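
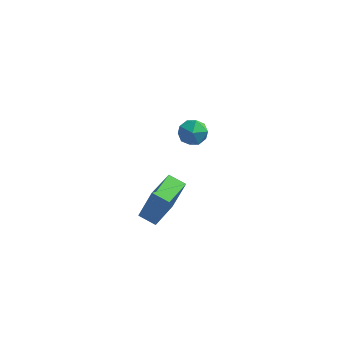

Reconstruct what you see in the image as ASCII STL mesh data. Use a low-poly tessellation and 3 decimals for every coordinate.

solid 
facet normal -0.103 0.993 -0.057
outer loop
vertex 2.591 -0.901 1.767
vertex 2.305 -0.888 2.502
vertex 3.081 -0.815 2.379
endloop
endfacet
facet normal 0.441 0.769 -0.462
outer loop
vertex 2.591 -0.901 1.767
vertex 3.081 -0.815 2.379
vertex 3.278 -1.288 1.779
endloop
endfacet
facet normal 0.186 0.302 -0.935
outer loop
vertex 2.591 -0.901 1.767
vertex 3.278 -1.288 1.779
vertex 2.624 -1.652 1.531
endloop
endfacet
facet normal -0.516 0.236 -0.824
outer loop
vertex 2.591 -0.901 1.767
vertex 2.624 -1.652 1.531
vertex 2.023 -1.406 1.978
endloop
endfacet
facet normal -0.694 0.663 -0.282
outer loop
vertex 2.591 -0.901 1.767
vertex 2.023 -1.406 1.978
vertex 2.305 -0.888 2.502
endloop
endfacet
facet normal 0.904 0.426 -0.039
outer loop
vertex 3.278 -1.288 1.779
vertex 3.081 -0.815 2.379
vertex 3.417 -1.514 2.522
endloop
endfacet
facet normal 0.023 0.788 0.615
outer loop
vertex 3.081 -0.815 2.379
vertex 2.305 -0.888 2.502
vertex 2.816 -1.268 2.969
endloop
endfacet
facet normal -0.934 0.254 0.252
outer loop
vertex 2.305 -0.888 2.502
vertex 2.023 -1.406 1.978
vertex 2.162 -1.632 2.721
endloop
endfacet
facet normal -0.645 -0.438 -0.626
outer loop
vertex 2.023 -1.406 1.978
vertex 2.624 -1.652 1.531
vertex 2.359 -2.105 2.121
endloop
endfacet
facet normal 0.490 -0.332 -0.806
outer loop
vertex 2.624 -1.652 1.531
vertex 3.278 -1.288 1.779
vertex 3.135 -2.032 1.998
endloop
endfacet
facet normal 0.516 -0.236 0.824
outer loop
vertex 2.849 -2.019 2.733
vertex 3.417 -1.514 2.522
vertex 2.816 -1.268 2.969
endloop
endfacet
facet normal -0.186 -0.302 0.935
outer loop
vertex 2.849 -2.019 2.733
vertex 2.816 -1.268 2.969
vertex 2.162 -1.632 2.721
endloop
endfacet
facet normal -0.441 -0.769 0.462
outer loop
vertex 2.849 -2.019 2.733
vertex 2.162 -1.632 2.721
vertex 2.359 -2.105 2.121
endloop
endfacet
facet normal 0.103 -0.993 0.057
outer loop
vertex 2.849 -2.019 2.733
vertex 2.359 -2.105 2.121
vertex 3.135 -2.032 1.998
endloop
endfacet
facet normal 0.694 -0.663 0.282
outer loop
vertex 2.849 -2.019 2.733
vertex 3.135 -2.032 1.998
vertex 3.417 -1.514 2.522
endloop
endfacet
facet normal 0.645 0.438 0.626
outer loop
vertex 2.816 -1.268 2.969
vertex 3.417 -1.514 2.522
vertex 3.081 -0.815 2.379
endloop
endfacet
facet normal -0.490 0.332 0.806
outer loop
vertex 2.162 -1.632 2.721
vertex 2.816 -1.268 2.969
vertex 2.305 -0.888 2.502
endloop
endfacet
facet normal -0.904 -0.426 0.039
outer loop
vertex 2.359 -2.105 2.121
vertex 2.162 -1.632 2.721
vertex 2.023 -1.406 1.978
endloop
endfacet
facet normal -0.023 -0.788 -0.615
outer loop
vertex 3.135 -2.032 1.998
vertex 2.359 -2.105 2.121
vertex 2.624 -1.652 1.531
endloop
endfacet
facet normal 0.934 -0.254 -0.252
outer loop
vertex 3.417 -1.514 2.522
vertex 3.135 -2.032 1.998
vertex 3.278 -1.288 1.779
endloop
endfacet
facet normal -0.928 0.210 0.309
outer loop
vertex 0.91 -1.814 -2.317
vertex 1.235 -0.067 -2.529
vertex 0.293 -1.916 -4.1
endloop
endfacet
facet normal -0.181 -0.976 0.118
outer loop
vertex 1.165 -2.113 -4.391
vertex 0.91 -1.814 -2.317
vertex 0.293 -1.916 -4.1
endloop
endfacet
facet normal -0.928 0.210 0.309
outer loop
vertex 0.293 -1.916 -4.1
vertex 1.235 -0.067 -2.529
vertex 0.618 -0.168 -4.313
endloop
endfacet
facet normal -0.327 -0.054 -0.943
outer loop
vertex 0.618 -0.168 -4.313
vertex 1.165 -2.113 -4.391
vertex 0.293 -1.916 -4.1
endloop
endfacet
facet normal 0.327 0.054 0.944
outer loop
vertex 0.91 -1.814 -2.317
vertex 2.107 -0.264 -2.82
vertex 1.235 -0.067 -2.529
endloop
endfacet
facet normal -0.182 -0.976 0.118
outer loop
vertex 1.782 -2.012 -2.607
vertex 0.91 -1.814 -2.317
vertex 1.165 -2.113 -4.391
endloop
endfacet
facet normal 0.326 0.054 0.944
outer loop
vertex 1.782 -2.012 -2.607
vertex 2.107 -0.264 -2.82
vertex 0.91 -1.814 -2.317
endloop
endfacet
facet normal 0.181 0.976 -0.118
outer loop
vertex 1.235 -0.067 -2.529
vertex 2.107 -0.264 -2.82
vertex 0.618 -0.168 -4.313
endloop
endfacet
facet normal -0.326 -0.054 -0.944
outer loop
vertex 1.49 -0.366 -4.603
vertex 1.165 -2.113 -4.391
vertex 0.618 -0.168 -4.313
endloop
endfacet
facet normal 0.182 0.976 -0.119
outer loop
vertex 0.618 -0.168 -4.313
vertex 2.107 -0.264 -2.82
vertex 1.49 -0.366 -4.603
endloop
endfacet
facet normal 0.928 -0.210 -0.309
outer loop
vertex 1.49 -0.366 -4.603
vertex 1.782 -2.012 -2.607
vertex 1.165 -2.113 -4.391
endloop
endfacet
facet normal 0.928 -0.210 -0.309
outer loop
vertex 2.107 -0.264 -2.82
vertex 1.782 -2.012 -2.607
vertex 1.49 -0.366 -4.603
endloop
endfacet

endsolid


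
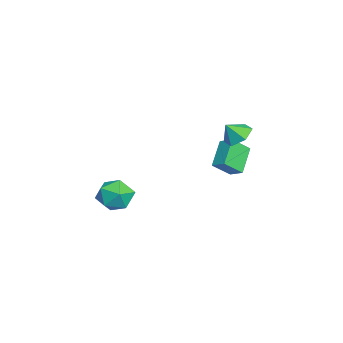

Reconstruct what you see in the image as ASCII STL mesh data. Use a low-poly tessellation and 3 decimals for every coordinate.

solid 
facet normal -0.200 0.601 -0.773
outer loop
vertex -2.26 3.667 -1.408
vertex -3.039 4.048 -0.91
vertex -2.135 4.465 -0.82
endloop
endfacet
facet normal 0.903 -0.337 0.265
outer loop
vertex -2.26 3.667 -1.408
vertex -2.135 4.465 -0.82
vertex -2.801 3.332 0.01
endloop
endfacet
facet normal -0.200 0.601 -0.774
outer loop
vertex -2.135 4.465 -0.82
vertex -3.039 4.048 -0.91
vertex -2.914 4.847 -0.322
endloop
endfacet
facet normal 0.598 0.214 0.772
outer loop
vertex -2.135 4.465 -0.82
vertex -2.914 4.847 -0.322
vertex -2.801 3.332 0.01
endloop
endfacet
facet normal -0.200 0.601 -0.774
outer loop
vertex -2.914 4.847 -0.322
vertex -3.039 4.048 -0.91
vertex -3.818 4.429 -0.413
endloop
endfacet
facet normal -0.188 0.197 0.962
outer loop
vertex -2.914 4.847 -0.322
vertex -3.818 4.429 -0.413
vertex -2.801 3.332 0.01
endloop
endfacet
facet normal -0.200 0.601 -0.774
outer loop
vertex -3.818 4.429 -0.413
vertex -3.039 4.048 -0.91
vertex -3.943 3.63 -1.001
endloop
endfacet
facet normal -0.668 -0.370 0.645
outer loop
vertex -3.818 4.429 -0.413
vertex -3.943 3.63 -1.001
vertex -2.801 3.332 0.01
endloop
endfacet
facet normal -0.200 0.601 -0.773
outer loop
vertex -3.943 3.63 -1.001
vertex -3.039 4.048 -0.91
vertex -3.164 3.249 -1.499
endloop
endfacet
facet normal -0.363 -0.922 0.138
outer loop
vertex -3.943 3.63 -1.001
vertex -3.164 3.249 -1.499
vertex -2.801 3.332 0.01
endloop
endfacet
facet normal -0.200 0.601 -0.773
outer loop
vertex -3.164 3.249 -1.499
vertex -3.039 4.048 -0.91
vertex -2.26 3.667 -1.408
endloop
endfacet
facet normal 0.423 -0.904 -0.052
outer loop
vertex -3.164 3.249 -1.499
vertex -2.26 3.667 -1.408
vertex -2.801 3.332 0.01
endloop
endfacet
facet normal -0.745 0.217 0.630
outer loop
vertex -4.48 3.017 -2.118
vertex -3.907 3.709 -1.679
vertex -4.994 4.057 -3.085
endloop
endfacet
facet normal -0.573 -0.692 -0.439
outer loop
vertex -3.533 3.631 -4.321
vertex -4.48 3.017 -2.118
vertex -4.994 4.057 -3.085
endloop
endfacet
facet normal -0.745 0.217 0.630
outer loop
vertex -4.994 4.057 -3.085
vertex -3.907 3.709 -1.679
vertex -4.421 4.749 -2.646
endloop
endfacet
facet normal -0.341 0.688 -0.640
outer loop
vertex -4.421 4.749 -2.646
vertex -3.533 3.631 -4.321
vertex -4.994 4.057 -3.085
endloop
endfacet
facet normal 0.341 -0.688 0.640
outer loop
vertex -4.48 3.017 -2.118
vertex -2.446 3.283 -2.915
vertex -3.907 3.709 -1.679
endloop
endfacet
facet normal -0.573 -0.692 -0.439
outer loop
vertex -3.019 2.591 -3.354
vertex -4.48 3.017 -2.118
vertex -3.533 3.631 -4.321
endloop
endfacet
facet normal 0.341 -0.688 0.640
outer loop
vertex -3.019 2.591 -3.354
vertex -2.446 3.283 -2.915
vertex -4.48 3.017 -2.118
endloop
endfacet
facet normal 0.573 0.692 0.439
outer loop
vertex -3.907 3.709 -1.679
vertex -2.446 3.283 -2.915
vertex -4.421 4.749 -2.646
endloop
endfacet
facet normal -0.341 0.688 -0.640
outer loop
vertex -2.96 4.323 -3.882
vertex -3.533 3.631 -4.321
vertex -4.421 4.749 -2.646
endloop
endfacet
facet normal 0.573 0.692 0.439
outer loop
vertex -4.421 4.749 -2.646
vertex -2.446 3.283 -2.915
vertex -2.96 4.323 -3.882
endloop
endfacet
facet normal 0.745 -0.217 -0.630
outer loop
vertex -2.96 4.323 -3.882
vertex -3.019 2.591 -3.354
vertex -3.533 3.631 -4.321
endloop
endfacet
facet normal 0.745 -0.217 -0.630
outer loop
vertex -2.446 3.283 -2.915
vertex -3.019 2.591 -3.354
vertex -2.96 4.323 -3.882
endloop
endfacet
facet normal -0.681 0.053 0.730
outer loop
vertex 2.326 -1.952 -2.188
vertex 2.539 -3.075 -1.908
vertex 3.156 -2.213 -1.395
endloop
endfacet
facet normal -0.376 0.688 0.620
outer loop
vertex 2.326 -1.952 -2.188
vertex 3.156 -2.213 -1.395
vertex 3.354 -1.378 -2.201
endloop
endfacet
facet normal -0.487 0.871 -0.060
outer loop
vertex 2.326 -1.952 -2.188
vertex 3.354 -1.378 -2.201
vertex 2.86 -1.724 -3.213
endloop
endfacet
facet normal -0.861 0.348 -0.371
outer loop
vertex 2.326 -1.952 -2.188
vertex 2.86 -1.724 -3.213
vertex 2.357 -2.773 -3.031
endloop
endfacet
facet normal -0.981 -0.157 0.117
outer loop
vertex 2.326 -1.952 -2.188
vertex 2.357 -2.773 -3.031
vertex 2.539 -3.075 -1.908
endloop
endfacet
facet normal 0.327 0.615 0.717
outer loop
vertex 3.354 -1.378 -2.201
vertex 3.156 -2.213 -1.395
vertex 4.203 -2.147 -1.929
endloop
endfacet
facet normal -0.167 -0.413 0.895
outer loop
vertex 3.156 -2.213 -1.395
vertex 2.539 -3.075 -1.908
vertex 3.7 -3.196 -1.747
endloop
endfacet
facet normal -0.651 -0.753 -0.097
outer loop
vertex 2.539 -3.075 -1.908
vertex 2.357 -2.773 -3.031
vertex 3.206 -3.542 -2.759
endloop
endfacet
facet normal -0.457 0.065 -0.887
outer loop
vertex 2.357 -2.773 -3.031
vertex 2.86 -1.724 -3.213
vertex 3.404 -2.707 -3.565
endloop
endfacet
facet normal 0.148 0.911 -0.384
outer loop
vertex 2.86 -1.724 -3.213
vertex 3.354 -1.378 -2.201
vertex 4.021 -1.845 -3.052
endloop
endfacet
facet normal 0.861 -0.348 0.371
outer loop
vertex 4.234 -2.968 -2.772
vertex 4.203 -2.147 -1.929
vertex 3.7 -3.196 -1.747
endloop
endfacet
facet normal 0.487 -0.871 0.060
outer loop
vertex 4.234 -2.968 -2.772
vertex 3.7 -3.196 -1.747
vertex 3.206 -3.542 -2.759
endloop
endfacet
facet normal 0.376 -0.688 -0.620
outer loop
vertex 4.234 -2.968 -2.772
vertex 3.206 -3.542 -2.759
vertex 3.404 -2.707 -3.565
endloop
endfacet
facet normal 0.681 -0.053 -0.730
outer loop
vertex 4.234 -2.968 -2.772
vertex 3.404 -2.707 -3.565
vertex 4.021 -1.845 -3.052
endloop
endfacet
facet normal 0.981 0.157 -0.117
outer loop
vertex 4.234 -2.968 -2.772
vertex 4.021 -1.845 -3.052
vertex 4.203 -2.147 -1.929
endloop
endfacet
facet normal 0.457 -0.065 0.887
outer loop
vertex 3.7 -3.196 -1.747
vertex 4.203 -2.147 -1.929
vertex 3.156 -2.213 -1.395
endloop
endfacet
facet normal -0.148 -0.911 0.384
outer loop
vertex 3.206 -3.542 -2.759
vertex 3.7 -3.196 -1.747
vertex 2.539 -3.075 -1.908
endloop
endfacet
facet normal -0.327 -0.615 -0.717
outer loop
vertex 3.404 -2.707 -3.565
vertex 3.206 -3.542 -2.759
vertex 2.357 -2.773 -3.031
endloop
endfacet
facet normal 0.167 0.413 -0.895
outer loop
vertex 4.021 -1.845 -3.052
vertex 3.404 -2.707 -3.565
vertex 2.86 -1.724 -3.213
endloop
endfacet
facet normal 0.651 0.753 0.097
outer loop
vertex 4.203 -2.147 -1.929
vertex 4.021 -1.845 -3.052
vertex 3.354 -1.378 -2.201
endloop
endfacet

endsolid


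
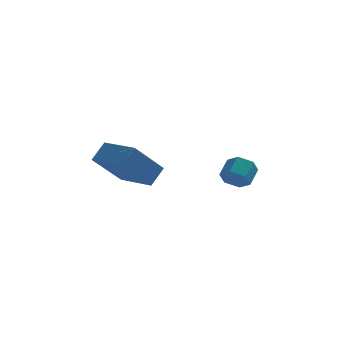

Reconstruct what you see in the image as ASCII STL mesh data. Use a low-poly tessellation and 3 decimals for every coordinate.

solid 
facet normal -0.668 0.734 -0.119
outer loop
vertex -3.964 -1.278 0.154
vertex -3.442 -0.682 0.902
vertex -2.775 -0.438 -1.346
endloop
endfacet
facet normal -0.479 -0.548 -0.686
outer loop
vertex -1.518 -1.818 -1.122
vertex -3.964 -1.278 0.154
vertex -2.775 -0.438 -1.346
endloop
endfacet
facet normal -0.668 0.734 -0.119
outer loop
vertex -2.775 -0.438 -1.346
vertex -3.442 -0.682 0.902
vertex -2.253 0.158 -0.598
endloop
endfacet
facet normal 0.569 0.402 -0.717
outer loop
vertex -2.253 0.158 -0.598
vertex -1.518 -1.818 -1.122
vertex -2.775 -0.438 -1.346
endloop
endfacet
facet normal -0.569 -0.402 0.717
outer loop
vertex -3.964 -1.278 0.154
vertex -2.185 -2.062 1.126
vertex -3.442 -0.682 0.902
endloop
endfacet
facet normal -0.479 -0.548 -0.686
outer loop
vertex -2.707 -2.658 0.378
vertex -3.964 -1.278 0.154
vertex -1.518 -1.818 -1.122
endloop
endfacet
facet normal -0.569 -0.402 0.717
outer loop
vertex -2.707 -2.658 0.378
vertex -2.185 -2.062 1.126
vertex -3.964 -1.278 0.154
endloop
endfacet
facet normal 0.479 0.548 0.686
outer loop
vertex -3.442 -0.682 0.902
vertex -2.185 -2.062 1.126
vertex -2.253 0.158 -0.598
endloop
endfacet
facet normal 0.569 0.402 -0.717
outer loop
vertex -0.996 -1.222 -0.374
vertex -1.518 -1.818 -1.122
vertex -2.253 0.158 -0.598
endloop
endfacet
facet normal 0.479 0.548 0.686
outer loop
vertex -2.253 0.158 -0.598
vertex -2.185 -2.062 1.126
vertex -0.996 -1.222 -0.374
endloop
endfacet
facet normal 0.668 -0.734 0.119
outer loop
vertex -0.996 -1.222 -0.374
vertex -2.707 -2.658 0.378
vertex -1.518 -1.818 -1.122
endloop
endfacet
facet normal 0.668 -0.734 0.119
outer loop
vertex -2.185 -2.062 1.126
vertex -2.707 -2.658 0.378
vertex -0.996 -1.222 -0.374
endloop
endfacet
facet normal -0.363 -0.760 -0.539
outer loop
vertex 2.217 -0.148 -1.962
vertex 1.995 -0.458 -1.375
vertex 1.575 -0.015 -1.717
endloop
endfacet
facet normal -0.164 0.621 -0.766
outer loop
vertex 2.217 -0.148 -1.962
vertex 1.575 -0.015 -1.717
vertex 2.588 0.627 -1.413
endloop
endfacet
facet normal -0.163 0.620 -0.767
outer loop
vertex 2.588 0.627 -1.413
vertex 1.575 -0.015 -1.717
vertex 1.945 0.761 -1.168
endloop
endfacet
facet normal 0.363 0.761 0.538
outer loop
vertex 2.588 0.627 -1.413
vertex 1.945 0.761 -1.168
vertex 2.365 0.318 -0.825
endloop
endfacet
facet normal -0.364 -0.760 -0.538
outer loop
vertex 1.575 -0.015 -1.717
vertex 1.995 -0.458 -1.375
vertex 1.353 -0.324 -1.13
endloop
endfacet
facet normal -0.876 0.475 -0.081
outer loop
vertex 1.575 -0.015 -1.717
vertex 1.353 -0.324 -1.13
vertex 1.945 0.761 -1.168
endloop
endfacet
facet normal -0.876 0.475 -0.080
outer loop
vertex 1.945 0.761 -1.168
vertex 1.353 -0.324 -1.13
vertex 1.723 0.451 -0.581
endloop
endfacet
facet normal 0.362 0.761 0.539
outer loop
vertex 1.945 0.761 -1.168
vertex 1.723 0.451 -0.581
vertex 2.365 0.318 -0.825
endloop
endfacet
facet normal -0.364 -0.761 -0.538
outer loop
vertex 1.353 -0.324 -1.13
vertex 1.995 -0.458 -1.375
vertex 1.772 -0.767 -0.787
endloop
endfacet
facet normal -0.714 -0.145 0.685
outer loop
vertex 1.353 -0.324 -1.13
vertex 1.772 -0.767 -0.787
vertex 1.723 0.451 -0.581
endloop
endfacet
facet normal -0.713 -0.145 0.686
outer loop
vertex 1.723 0.451 -0.581
vertex 1.772 -0.767 -0.787
vertex 2.143 0.008 -0.238
endloop
endfacet
facet normal 0.362 0.761 0.539
outer loop
vertex 1.723 0.451 -0.581
vertex 2.143 0.008 -0.238
vertex 2.365 0.318 -0.825
endloop
endfacet
facet normal -0.363 -0.761 -0.538
outer loop
vertex 1.772 -0.767 -0.787
vertex 1.995 -0.458 -1.375
vertex 2.415 -0.901 -1.032
endloop
endfacet
facet normal 0.163 -0.621 0.767
outer loop
vertex 1.772 -0.767 -0.787
vertex 2.415 -0.901 -1.032
vertex 2.143 0.008 -0.238
endloop
endfacet
facet normal 0.164 -0.621 0.767
outer loop
vertex 2.143 0.008 -0.238
vertex 2.415 -0.901 -1.032
vertex 2.785 -0.125 -0.483
endloop
endfacet
facet normal 0.363 0.760 0.539
outer loop
vertex 2.143 0.008 -0.238
vertex 2.785 -0.125 -0.483
vertex 2.365 0.318 -0.825
endloop
endfacet
facet normal -0.362 -0.761 -0.539
outer loop
vertex 2.415 -0.901 -1.032
vertex 1.995 -0.458 -1.375
vertex 2.637 -0.591 -1.619
endloop
endfacet
facet normal 0.876 -0.475 0.081
outer loop
vertex 2.415 -0.901 -1.032
vertex 2.637 -0.591 -1.619
vertex 2.785 -0.125 -0.483
endloop
endfacet
facet normal 0.876 -0.476 0.081
outer loop
vertex 2.785 -0.125 -0.483
vertex 2.637 -0.591 -1.619
vertex 3.007 0.184 -1.07
endloop
endfacet
facet normal 0.364 0.760 0.538
outer loop
vertex 2.785 -0.125 -0.483
vertex 3.007 0.184 -1.07
vertex 2.365 0.318 -0.825
endloop
endfacet
facet normal -0.362 -0.761 -0.539
outer loop
vertex 2.637 -0.591 -1.619
vertex 1.995 -0.458 -1.375
vertex 2.217 -0.148 -1.962
endloop
endfacet
facet normal 0.713 0.145 -0.686
outer loop
vertex 2.637 -0.591 -1.619
vertex 2.217 -0.148 -1.962
vertex 3.007 0.184 -1.07
endloop
endfacet
facet normal 0.714 0.144 -0.686
outer loop
vertex 3.007 0.184 -1.07
vertex 2.217 -0.148 -1.962
vertex 2.588 0.627 -1.413
endloop
endfacet
facet normal 0.364 0.761 0.538
outer loop
vertex 3.007 0.184 -1.07
vertex 2.588 0.627 -1.413
vertex 2.365 0.318 -0.825
endloop
endfacet

endsolid


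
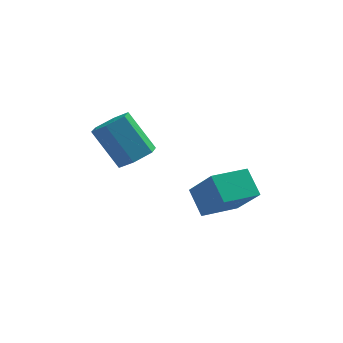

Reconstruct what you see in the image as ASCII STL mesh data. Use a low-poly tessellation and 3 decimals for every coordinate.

solid 
facet normal -0.848 -0.514 0.125
outer loop
vertex 1.91 2.71 -0.758
vertex 1.044 3.754 -2.335
vertex 2.387 1.695 -1.692
endloop
endfacet
facet normal 0.417 -0.502 0.758
outer loop
vertex 3.956 2.646 -1.925
vertex 1.91 2.71 -0.758
vertex 2.387 1.695 -1.692
endloop
endfacet
facet normal -0.848 -0.514 0.126
outer loop
vertex 2.387 1.695 -1.692
vertex 1.044 3.754 -2.335
vertex 1.521 2.738 -3.269
endloop
endfacet
facet normal 0.327 -0.696 -0.640
outer loop
vertex 1.521 2.738 -3.269
vertex 3.956 2.646 -1.925
vertex 2.387 1.695 -1.692
endloop
endfacet
facet normal -0.327 0.696 0.640
outer loop
vertex 1.91 2.71 -0.758
vertex 2.613 4.705 -2.568
vertex 1.044 3.754 -2.335
endloop
endfacet
facet normal 0.417 -0.501 0.758
outer loop
vertex 3.479 3.662 -0.991
vertex 1.91 2.71 -0.758
vertex 3.956 2.646 -1.925
endloop
endfacet
facet normal -0.327 0.696 0.640
outer loop
vertex 3.479 3.662 -0.991
vertex 2.613 4.705 -2.568
vertex 1.91 2.71 -0.758
endloop
endfacet
facet normal -0.417 0.501 -0.758
outer loop
vertex 1.044 3.754 -2.335
vertex 2.613 4.705 -2.568
vertex 1.521 2.738 -3.269
endloop
endfacet
facet normal 0.327 -0.695 -0.640
outer loop
vertex 3.09 3.69 -3.502
vertex 3.956 2.646 -1.925
vertex 1.521 2.738 -3.269
endloop
endfacet
facet normal -0.417 0.502 -0.758
outer loop
vertex 1.521 2.738 -3.269
vertex 2.613 4.705 -2.568
vertex 3.09 3.69 -3.502
endloop
endfacet
facet normal 0.849 0.514 -0.126
outer loop
vertex 3.09 3.69 -3.502
vertex 3.479 3.662 -0.991
vertex 3.956 2.646 -1.925
endloop
endfacet
facet normal 0.848 0.514 -0.126
outer loop
vertex 2.613 4.705 -2.568
vertex 3.479 3.662 -0.991
vertex 3.09 3.69 -3.502
endloop
endfacet
facet normal 0.511 -0.371 -0.775
outer loop
vertex -0.356 3.548 0.47
vertex -1.123 3.086 0.185
vertex -0.958 3.959 -0.124
endloop
endfacet
facet normal 0.573 0.819 -0.014
outer loop
vertex -0.356 3.548 0.47
vertex -0.958 3.959 -0.124
vertex -1.47 4.356 2.16
endloop
endfacet
facet normal 0.572 0.820 -0.014
outer loop
vertex -1.47 4.356 2.16
vertex -0.958 3.959 -0.124
vertex -2.072 4.766 1.567
endloop
endfacet
facet normal -0.511 0.371 0.775
outer loop
vertex -1.47 4.356 2.16
vertex -2.072 4.766 1.567
vertex -2.237 3.894 1.875
endloop
endfacet
facet normal 0.511 -0.371 -0.775
outer loop
vertex -0.958 3.959 -0.124
vertex -1.123 3.086 0.185
vertex -1.726 3.497 -0.409
endloop
endfacet
facet normal -0.269 0.788 -0.553
outer loop
vertex -0.958 3.959 -0.124
vertex -1.726 3.497 -0.409
vertex -2.072 4.766 1.567
endloop
endfacet
facet normal -0.269 0.788 -0.553
outer loop
vertex -2.072 4.766 1.567
vertex -1.726 3.497 -0.409
vertex -2.84 4.304 1.282
endloop
endfacet
facet normal -0.511 0.371 0.776
outer loop
vertex -2.072 4.766 1.567
vertex -2.84 4.304 1.282
vertex -2.237 3.894 1.875
endloop
endfacet
facet normal 0.511 -0.371 -0.775
outer loop
vertex -1.726 3.497 -0.409
vertex -1.123 3.086 0.185
vertex -1.89 2.624 -0.1
endloop
endfacet
facet normal -0.842 -0.033 -0.539
outer loop
vertex -1.726 3.497 -0.409
vertex -1.89 2.624 -0.1
vertex -2.84 4.304 1.282
endloop
endfacet
facet normal -0.842 -0.032 -0.539
outer loop
vertex -2.84 4.304 1.282
vertex -1.89 2.624 -0.1
vertex -3.004 3.432 1.59
endloop
endfacet
facet normal -0.511 0.370 0.776
outer loop
vertex -2.84 4.304 1.282
vertex -3.004 3.432 1.59
vertex -2.237 3.894 1.875
endloop
endfacet
facet normal 0.511 -0.371 -0.775
outer loop
vertex -1.89 2.624 -0.1
vertex -1.123 3.086 0.185
vertex -1.288 2.214 0.493
endloop
endfacet
facet normal -0.573 -0.820 0.014
outer loop
vertex -1.89 2.624 -0.1
vertex -1.288 2.214 0.493
vertex -3.004 3.432 1.59
endloop
endfacet
facet normal -0.573 -0.819 0.014
outer loop
vertex -3.004 3.432 1.59
vertex -1.288 2.214 0.493
vertex -2.402 3.021 2.184
endloop
endfacet
facet normal -0.511 0.371 0.775
outer loop
vertex -3.004 3.432 1.59
vertex -2.402 3.021 2.184
vertex -2.237 3.894 1.875
endloop
endfacet
facet normal 0.511 -0.371 -0.776
outer loop
vertex -1.288 2.214 0.493
vertex -1.123 3.086 0.185
vertex -0.52 2.676 0.778
endloop
endfacet
facet normal 0.269 -0.788 0.553
outer loop
vertex -1.288 2.214 0.493
vertex -0.52 2.676 0.778
vertex -2.402 3.021 2.184
endloop
endfacet
facet normal 0.269 -0.788 0.553
outer loop
vertex -2.402 3.021 2.184
vertex -0.52 2.676 0.778
vertex -1.634 3.483 2.469
endloop
endfacet
facet normal -0.511 0.371 0.775
outer loop
vertex -2.402 3.021 2.184
vertex -1.634 3.483 2.469
vertex -2.237 3.894 1.875
endloop
endfacet
facet normal 0.511 -0.370 -0.776
outer loop
vertex -0.52 2.676 0.778
vertex -1.123 3.086 0.185
vertex -0.356 3.548 0.47
endloop
endfacet
facet normal 0.842 0.032 0.539
outer loop
vertex -0.52 2.676 0.778
vertex -0.356 3.548 0.47
vertex -1.634 3.483 2.469
endloop
endfacet
facet normal 0.842 0.033 0.539
outer loop
vertex -1.634 3.483 2.469
vertex -0.356 3.548 0.47
vertex -1.47 4.356 2.16
endloop
endfacet
facet normal -0.511 0.371 0.775
outer loop
vertex -1.634 3.483 2.469
vertex -1.47 4.356 2.16
vertex -2.237 3.894 1.875
endloop
endfacet

endsolid


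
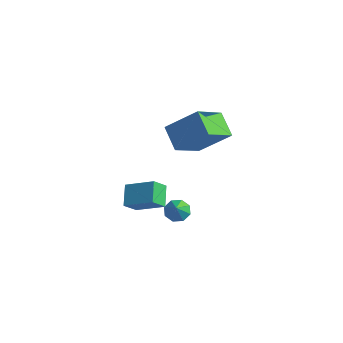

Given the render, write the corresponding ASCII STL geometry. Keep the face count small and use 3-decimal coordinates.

solid 
facet normal -0.511 0.629 0.586
outer loop
vertex 0.228 -3.038 -1.661
vertex 1.635 -2.565 -0.942
vertex 0.336 -2.301 -2.358
endloop
endfacet
facet normal -0.853 -0.287 -0.436
outer loop
vertex 0.965 -3.075 -3.078
vertex 0.228 -3.038 -1.661
vertex 0.336 -2.301 -2.358
endloop
endfacet
facet normal -0.511 0.629 0.586
outer loop
vertex 0.336 -2.301 -2.358
vertex 1.635 -2.565 -0.942
vertex 1.744 -1.828 -1.638
endloop
endfacet
facet normal 0.107 0.722 -0.683
outer loop
vertex 1.744 -1.828 -1.638
vertex 0.965 -3.075 -3.078
vertex 0.336 -2.301 -2.358
endloop
endfacet
facet normal -0.106 -0.722 0.683
outer loop
vertex 0.228 -3.038 -1.661
vertex 2.264 -3.339 -1.662
vertex 1.635 -2.565 -0.942
endloop
endfacet
facet normal -0.853 -0.286 -0.436
outer loop
vertex 0.856 -3.812 -2.382
vertex 0.228 -3.038 -1.661
vertex 0.965 -3.075 -3.078
endloop
endfacet
facet normal -0.106 -0.723 0.683
outer loop
vertex 0.856 -3.812 -2.382
vertex 2.264 -3.339 -1.662
vertex 0.228 -3.038 -1.661
endloop
endfacet
facet normal 0.853 0.286 0.437
outer loop
vertex 1.635 -2.565 -0.942
vertex 2.264 -3.339 -1.662
vertex 1.744 -1.828 -1.638
endloop
endfacet
facet normal 0.106 0.723 -0.683
outer loop
vertex 2.372 -2.602 -2.359
vertex 0.965 -3.075 -3.078
vertex 1.744 -1.828 -1.638
endloop
endfacet
facet normal 0.853 0.287 0.435
outer loop
vertex 1.744 -1.828 -1.638
vertex 2.264 -3.339 -1.662
vertex 2.372 -2.602 -2.359
endloop
endfacet
facet normal 0.511 -0.629 -0.586
outer loop
vertex 2.372 -2.602 -2.359
vertex 0.856 -3.812 -2.382
vertex 0.965 -3.075 -3.078
endloop
endfacet
facet normal 0.511 -0.629 -0.586
outer loop
vertex 2.264 -3.339 -1.662
vertex 0.856 -3.812 -2.382
vertex 2.372 -2.602 -2.359
endloop
endfacet
facet normal -0.411 0.529 -0.742
outer loop
vertex 2.358 -1.308 -4.194
vertex 1.84 -1.17 -3.809
vertex 2.423 -0.883 -3.927
endloop
endfacet
facet normal 0.986 -0.167 0.026
outer loop
vertex 2.358 -1.308 -4.194
vertex 2.423 -0.883 -3.927
vertex 2.26 -1.71 -3.051
endloop
endfacet
facet normal -0.411 0.530 -0.742
outer loop
vertex 2.423 -0.883 -3.927
vertex 1.84 -1.17 -3.809
vertex 2.146 -0.627 -3.591
endloop
endfacet
facet normal 0.836 0.313 0.451
outer loop
vertex 2.423 -0.883 -3.927
vertex 2.146 -0.627 -3.591
vertex 2.26 -1.71 -3.051
endloop
endfacet
facet normal -0.412 0.530 -0.741
outer loop
vertex 2.146 -0.627 -3.591
vertex 1.84 -1.17 -3.809
vertex 1.69 -0.689 -3.382
endloop
endfacet
facet normal 0.321 0.449 0.834
outer loop
vertex 2.146 -0.627 -3.591
vertex 1.69 -0.689 -3.382
vertex 2.26 -1.71 -3.051
endloop
endfacet
facet normal -0.412 0.530 -0.741
outer loop
vertex 1.69 -0.689 -3.382
vertex 1.84 -1.17 -3.809
vertex 1.322 -1.033 -3.423
endloop
endfacet
facet normal -0.259 0.164 0.952
outer loop
vertex 1.69 -0.689 -3.382
vertex 1.322 -1.033 -3.423
vertex 2.26 -1.71 -3.051
endloop
endfacet
facet normal -0.413 0.529 -0.741
outer loop
vertex 1.322 -1.033 -3.423
vertex 1.84 -1.17 -3.809
vertex 1.258 -1.457 -3.69
endloop
endfacet
facet normal -0.564 -0.377 0.735
outer loop
vertex 1.322 -1.033 -3.423
vertex 1.258 -1.457 -3.69
vertex 2.26 -1.71 -3.051
endloop
endfacet
facet normal -0.412 0.528 -0.742
outer loop
vertex 1.258 -1.457 -3.69
vertex 1.84 -1.17 -3.809
vertex 1.535 -1.713 -4.026
endloop
endfacet
facet normal -0.414 -0.856 0.311
outer loop
vertex 1.258 -1.457 -3.69
vertex 1.535 -1.713 -4.026
vertex 2.26 -1.71 -3.051
endloop
endfacet
facet normal -0.413 0.528 -0.742
outer loop
vertex 1.535 -1.713 -4.026
vertex 1.84 -1.17 -3.809
vertex 1.99 -1.651 -4.235
endloop
endfacet
facet normal 0.102 -0.992 -0.073
outer loop
vertex 1.535 -1.713 -4.026
vertex 1.99 -1.651 -4.235
vertex 2.26 -1.71 -3.051
endloop
endfacet
facet normal -0.411 0.529 -0.742
outer loop
vertex 1.99 -1.651 -4.235
vertex 1.84 -1.17 -3.809
vertex 2.358 -1.308 -4.194
endloop
endfacet
facet normal 0.681 -0.707 -0.190
outer loop
vertex 1.99 -1.651 -4.235
vertex 2.358 -1.308 -4.194
vertex 2.26 -1.71 -3.051
endloop
endfacet
facet normal -0.754 0.334 0.565
outer loop
vertex 2.779 -0.818 3.59
vertex 2.781 0.854 2.606
vertex 1.44 -1.597 2.263
endloop
endfacet
facet normal -0.001 -0.862 0.507
outer loop
vertex 2.519 -2.074 1.454
vertex 2.779 -0.818 3.59
vertex 1.44 -1.597 2.263
endloop
endfacet
facet normal -0.754 0.334 0.565
outer loop
vertex 1.44 -1.597 2.263
vertex 2.781 0.854 2.606
vertex 1.442 0.075 1.279
endloop
endfacet
facet normal -0.657 -0.382 -0.650
outer loop
vertex 1.442 0.075 1.279
vertex 2.519 -2.074 1.454
vertex 1.44 -1.597 2.263
endloop
endfacet
facet normal 0.657 0.382 0.650
outer loop
vertex 2.779 -0.818 3.59
vertex 3.86 0.377 1.797
vertex 2.781 0.854 2.606
endloop
endfacet
facet normal -0.001 -0.862 0.507
outer loop
vertex 3.858 -1.295 2.781
vertex 2.779 -0.818 3.59
vertex 2.519 -2.074 1.454
endloop
endfacet
facet normal 0.657 0.382 0.650
outer loop
vertex 3.858 -1.295 2.781
vertex 3.86 0.377 1.797
vertex 2.779 -0.818 3.59
endloop
endfacet
facet normal 0.001 0.862 -0.507
outer loop
vertex 2.781 0.854 2.606
vertex 3.86 0.377 1.797
vertex 1.442 0.075 1.279
endloop
endfacet
facet normal -0.657 -0.382 -0.650
outer loop
vertex 2.521 -0.402 0.47
vertex 2.519 -2.074 1.454
vertex 1.442 0.075 1.279
endloop
endfacet
facet normal 0.001 0.862 -0.507
outer loop
vertex 1.442 0.075 1.279
vertex 3.86 0.377 1.797
vertex 2.521 -0.402 0.47
endloop
endfacet
facet normal 0.754 -0.334 -0.565
outer loop
vertex 2.521 -0.402 0.47
vertex 3.858 -1.295 2.781
vertex 2.519 -2.074 1.454
endloop
endfacet
facet normal 0.754 -0.334 -0.565
outer loop
vertex 3.86 0.377 1.797
vertex 3.858 -1.295 2.781
vertex 2.521 -0.402 0.47
endloop
endfacet

endsolid


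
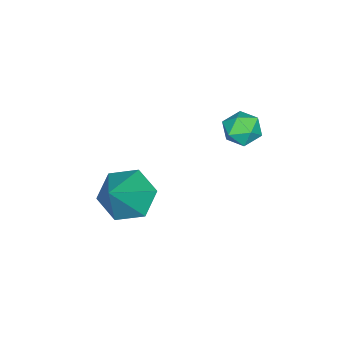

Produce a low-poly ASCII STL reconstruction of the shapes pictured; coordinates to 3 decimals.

solid 
facet normal -0.887 0.156 0.434
outer loop
vertex -4.384 1.443 -1.154
vertex -4.199 0.948 -0.598
vertex -4.03 1.693 -0.521
endloop
endfacet
facet normal -0.669 0.739 0.082
outer loop
vertex -4.384 1.443 -1.154
vertex -4.03 1.693 -0.521
vertex -3.82 1.96 -1.209
endloop
endfacet
facet normal -0.572 0.560 -0.600
outer loop
vertex -4.384 1.443 -1.154
vertex -3.82 1.96 -1.209
vertex -3.86 1.381 -1.711
endloop
endfacet
facet normal -0.729 -0.133 -0.671
outer loop
vertex -4.384 1.443 -1.154
vertex -3.86 1.381 -1.711
vertex -4.094 0.755 -1.333
endloop
endfacet
facet normal -0.924 -0.381 -0.032
outer loop
vertex -4.384 1.443 -1.154
vertex -4.094 0.755 -1.333
vertex -4.199 0.948 -0.598
endloop
endfacet
facet normal -0.037 0.935 0.352
outer loop
vertex -3.82 1.96 -1.209
vertex -4.03 1.693 -0.521
vertex -3.286 1.785 -0.687
endloop
endfacet
facet normal -0.390 -0.007 0.921
outer loop
vertex -4.03 1.693 -0.521
vertex -4.199 0.948 -0.598
vertex -3.52 1.159 -0.309
endloop
endfacet
facet normal -0.450 -0.877 0.166
outer loop
vertex -4.199 0.948 -0.598
vertex -4.094 0.755 -1.333
vertex -3.56 0.58 -0.811
endloop
endfacet
facet normal -0.135 -0.475 -0.870
outer loop
vertex -4.094 0.755 -1.333
vertex -3.86 1.381 -1.711
vertex -3.35 0.847 -1.499
endloop
endfacet
facet normal 0.120 0.646 -0.754
outer loop
vertex -3.86 1.381 -1.711
vertex -3.82 1.96 -1.209
vertex -3.181 1.592 -1.422
endloop
endfacet
facet normal 0.729 0.133 0.671
outer loop
vertex -2.996 1.097 -0.866
vertex -3.286 1.785 -0.687
vertex -3.52 1.159 -0.309
endloop
endfacet
facet normal 0.572 -0.560 0.600
outer loop
vertex -2.996 1.097 -0.866
vertex -3.52 1.159 -0.309
vertex -3.56 0.58 -0.811
endloop
endfacet
facet normal 0.669 -0.739 -0.082
outer loop
vertex -2.996 1.097 -0.866
vertex -3.56 0.58 -0.811
vertex -3.35 0.847 -1.499
endloop
endfacet
facet normal 0.887 -0.156 -0.434
outer loop
vertex -2.996 1.097 -0.866
vertex -3.35 0.847 -1.499
vertex -3.181 1.592 -1.422
endloop
endfacet
facet normal 0.924 0.381 0.032
outer loop
vertex -2.996 1.097 -0.866
vertex -3.181 1.592 -1.422
vertex -3.286 1.785 -0.687
endloop
endfacet
facet normal 0.135 0.475 0.870
outer loop
vertex -3.52 1.159 -0.309
vertex -3.286 1.785 -0.687
vertex -4.03 1.693 -0.521
endloop
endfacet
facet normal -0.120 -0.646 0.754
outer loop
vertex -3.56 0.58 -0.811
vertex -3.52 1.159 -0.309
vertex -4.199 0.948 -0.598
endloop
endfacet
facet normal 0.037 -0.935 -0.352
outer loop
vertex -3.35 0.847 -1.499
vertex -3.56 0.58 -0.811
vertex -4.094 0.755 -1.333
endloop
endfacet
facet normal 0.390 0.007 -0.921
outer loop
vertex -3.181 1.592 -1.422
vertex -3.35 0.847 -1.499
vertex -3.86 1.381 -1.711
endloop
endfacet
facet normal 0.450 0.877 -0.166
outer loop
vertex -3.286 1.785 -0.687
vertex -3.181 1.592 -1.422
vertex -3.82 1.96 -1.209
endloop
endfacet
facet normal -0.704 -0.066 -0.707
outer loop
vertex 0.544 -1.387 -3.59
vertex -0.216 -1.329 -2.839
vertex 0.157 -0.435 -3.294
endloop
endfacet
facet normal 0.844 0.439 -0.308
outer loop
vertex 0.544 -1.387 -3.59
vertex 0.157 -0.435 -3.294
vertex 1.256 -1.191 -1.361
endloop
endfacet
facet normal -0.704 -0.066 -0.707
outer loop
vertex 0.157 -0.435 -3.294
vertex -0.216 -1.329 -2.839
vertex -0.603 -0.377 -2.543
endloop
endfacet
facet normal 0.278 0.938 0.209
outer loop
vertex 0.157 -0.435 -3.294
vertex -0.603 -0.377 -2.543
vertex 1.256 -1.191 -1.361
endloop
endfacet
facet normal -0.704 -0.066 -0.707
outer loop
vertex -0.603 -0.377 -2.543
vertex -0.216 -1.329 -2.839
vertex -0.976 -1.272 -2.088
endloop
endfacet
facet normal -0.281 0.525 0.803
outer loop
vertex -0.603 -0.377 -2.543
vertex -0.976 -1.272 -2.088
vertex 1.256 -1.191 -1.361
endloop
endfacet
facet normal -0.704 -0.066 -0.707
outer loop
vertex -0.976 -1.272 -2.088
vertex -0.216 -1.329 -2.839
vertex -0.588 -2.224 -2.385
endloop
endfacet
facet normal -0.273 -0.386 0.881
outer loop
vertex -0.976 -1.272 -2.088
vertex -0.588 -2.224 -2.385
vertex 1.256 -1.191 -1.361
endloop
endfacet
facet normal -0.703 -0.067 -0.708
outer loop
vertex -0.588 -2.224 -2.385
vertex -0.216 -1.329 -2.839
vertex 0.172 -2.282 -3.135
endloop
endfacet
facet normal 0.293 -0.884 0.365
outer loop
vertex -0.588 -2.224 -2.385
vertex 0.172 -2.282 -3.135
vertex 1.256 -1.191 -1.361
endloop
endfacet
facet normal -0.704 -0.067 -0.707
outer loop
vertex 0.172 -2.282 -3.135
vertex -0.216 -1.329 -2.839
vertex 0.544 -1.387 -3.59
endloop
endfacet
facet normal 0.851 -0.471 -0.231
outer loop
vertex 0.172 -2.282 -3.135
vertex 0.544 -1.387 -3.59
vertex 1.256 -1.191 -1.361
endloop
endfacet

endsolid


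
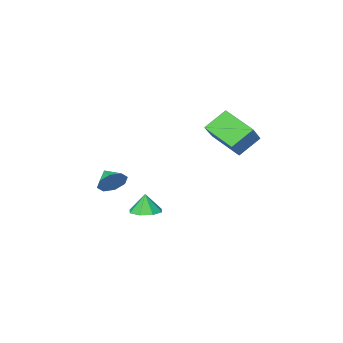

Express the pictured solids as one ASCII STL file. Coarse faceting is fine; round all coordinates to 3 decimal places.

solid 
facet normal -0.748 0.134 0.650
outer loop
vertex -2.2 1.492 4.023
vertex -0.91 2.587 5.284
vertex -2.73 3.231 3.055
endloop
endfacet
facet normal -0.611 -0.519 -0.597
outer loop
vertex -1.51 3.013 1.996
vertex -2.2 1.492 4.023
vertex -2.73 3.231 3.055
endloop
endfacet
facet normal -0.748 0.134 0.650
outer loop
vertex -2.73 3.231 3.055
vertex -0.91 2.587 5.284
vertex -1.44 4.326 4.315
endloop
endfacet
facet normal -0.257 0.844 -0.470
outer loop
vertex -1.44 4.326 4.315
vertex -1.51 3.013 1.996
vertex -2.73 3.231 3.055
endloop
endfacet
facet normal 0.257 -0.844 0.470
outer loop
vertex -2.2 1.492 4.023
vertex 0.31 2.369 4.225
vertex -0.91 2.587 5.284
endloop
endfacet
facet normal -0.611 -0.519 -0.598
outer loop
vertex -0.98 1.274 2.965
vertex -2.2 1.492 4.023
vertex -1.51 3.013 1.996
endloop
endfacet
facet normal 0.257 -0.844 0.470
outer loop
vertex -0.98 1.274 2.965
vertex 0.31 2.369 4.225
vertex -2.2 1.492 4.023
endloop
endfacet
facet normal 0.611 0.519 0.597
outer loop
vertex -0.91 2.587 5.284
vertex 0.31 2.369 4.225
vertex -1.44 4.326 4.315
endloop
endfacet
facet normal -0.257 0.844 -0.470
outer loop
vertex -0.22 4.108 3.257
vertex -1.51 3.013 1.996
vertex -1.44 4.326 4.315
endloop
endfacet
facet normal 0.611 0.519 0.598
outer loop
vertex -1.44 4.326 4.315
vertex 0.31 2.369 4.225
vertex -0.22 4.108 3.257
endloop
endfacet
facet normal 0.748 -0.134 -0.650
outer loop
vertex -0.22 4.108 3.257
vertex -0.98 1.274 2.965
vertex -1.51 3.013 1.996
endloop
endfacet
facet normal 0.748 -0.134 -0.650
outer loop
vertex 0.31 2.369 4.225
vertex -0.98 1.274 2.965
vertex -0.22 4.108 3.257
endloop
endfacet
facet normal 0.031 0.087 -0.996
outer loop
vertex 1.354 -3.36 -3.692
vertex 0.79 -2.585 -3.642
vertex 1.737 -2.737 -3.626
endloop
endfacet
facet normal 0.681 -0.478 0.555
outer loop
vertex 1.354 -3.36 -3.692
vertex 1.737 -2.737 -3.626
vertex 0.75 -2.695 -2.378
endloop
endfacet
facet normal 0.031 0.086 -0.996
outer loop
vertex 1.737 -2.737 -3.626
vertex 0.79 -2.585 -3.642
vertex 1.566 -2.025 -3.57
endloop
endfacet
facet normal 0.779 0.139 0.611
outer loop
vertex 1.737 -2.737 -3.626
vertex 1.566 -2.025 -3.57
vertex 0.75 -2.695 -2.378
endloop
endfacet
facet normal 0.030 0.086 -0.996
outer loop
vertex 1.566 -2.025 -3.57
vertex 0.79 -2.585 -3.642
vertex 0.94 -1.641 -3.556
endloop
endfacet
facet normal 0.410 0.646 0.644
outer loop
vertex 1.566 -2.025 -3.57
vertex 0.94 -1.641 -3.556
vertex 0.75 -2.695 -2.378
endloop
endfacet
facet normal 0.030 0.086 -0.996
outer loop
vertex 0.94 -1.641 -3.556
vertex 0.79 -2.585 -3.642
vertex 0.226 -1.81 -3.592
endloop
endfacet
facet normal -0.208 0.745 0.633
outer loop
vertex 0.94 -1.641 -3.556
vertex 0.226 -1.81 -3.592
vertex 0.75 -2.695 -2.378
endloop
endfacet
facet normal 0.031 0.087 -0.996
outer loop
vertex 0.226 -1.81 -3.592
vertex 0.79 -2.585 -3.642
vertex -0.158 -2.433 -3.658
endloop
endfacet
facet normal -0.716 0.379 0.586
outer loop
vertex 0.226 -1.81 -3.592
vertex -0.158 -2.433 -3.658
vertex 0.75 -2.695 -2.378
endloop
endfacet
facet normal 0.031 0.087 -0.996
outer loop
vertex -0.158 -2.433 -3.658
vertex 0.79 -2.585 -3.642
vertex 0.013 -3.145 -3.715
endloop
endfacet
facet normal -0.815 -0.238 0.529
outer loop
vertex -0.158 -2.433 -3.658
vertex 0.013 -3.145 -3.715
vertex 0.75 -2.695 -2.378
endloop
endfacet
facet normal 0.031 0.087 -0.996
outer loop
vertex 0.013 -3.145 -3.715
vertex 0.79 -2.585 -3.642
vertex 0.639 -3.529 -3.729
endloop
endfacet
facet normal -0.446 -0.745 0.496
outer loop
vertex 0.013 -3.145 -3.715
vertex 0.639 -3.529 -3.729
vertex 0.75 -2.695 -2.378
endloop
endfacet
facet normal 0.031 0.087 -0.996
outer loop
vertex 0.639 -3.529 -3.729
vertex 0.79 -2.585 -3.642
vertex 1.354 -3.36 -3.692
endloop
endfacet
facet normal 0.173 -0.844 0.507
outer loop
vertex 0.639 -3.529 -3.729
vertex 1.354 -3.36 -3.692
vertex 0.75 -2.695 -2.378
endloop
endfacet
facet normal 0.103 0.887 -0.449
outer loop
vertex 3.741 -2.244 -1.282
vertex 3.42 -1.83 -0.538
vertex 4.245 -2.075 -0.832
endloop
endfacet
facet normal 0.490 -0.840 -0.233
outer loop
vertex 3.741 -2.244 -1.282
vertex 4.245 -2.075 -0.832
vertex 3.3 -2.85 -0.022
endloop
endfacet
facet normal 0.103 0.887 -0.450
outer loop
vertex 4.245 -2.075 -0.832
vertex 3.42 -1.83 -0.538
vertex 4.266 -1.762 -0.21
endloop
endfacet
facet normal 0.741 -0.609 0.282
outer loop
vertex 4.245 -2.075 -0.832
vertex 4.266 -1.762 -0.21
vertex 3.3 -2.85 -0.022
endloop
endfacet
facet normal 0.103 0.887 -0.450
outer loop
vertex 4.266 -1.762 -0.21
vertex 3.42 -1.83 -0.538
vertex 3.791 -1.489 0.22
endloop
endfacet
facet normal 0.523 -0.329 0.786
outer loop
vertex 4.266 -1.762 -0.21
vertex 3.791 -1.489 0.22
vertex 3.3 -2.85 -0.022
endloop
endfacet
facet normal 0.103 0.887 -0.449
outer loop
vertex 3.791 -1.489 0.22
vertex 3.42 -1.83 -0.538
vertex 3.098 -1.416 0.206
endloop
endfacet
facet normal -0.037 -0.162 0.986
outer loop
vertex 3.791 -1.489 0.22
vertex 3.098 -1.416 0.206
vertex 3.3 -2.85 -0.022
endloop
endfacet
facet normal 0.103 0.887 -0.449
outer loop
vertex 3.098 -1.416 0.206
vertex 3.42 -1.83 -0.538
vertex 2.594 -1.585 -0.244
endloop
endfacet
facet normal -0.612 -0.208 0.763
outer loop
vertex 3.098 -1.416 0.206
vertex 2.594 -1.585 -0.244
vertex 3.3 -2.85 -0.022
endloop
endfacet
facet normal 0.104 0.888 -0.449
outer loop
vertex 2.594 -1.585 -0.244
vertex 3.42 -1.83 -0.538
vertex 2.573 -1.897 -0.866
endloop
endfacet
facet normal -0.864 -0.438 0.249
outer loop
vertex 2.594 -1.585 -0.244
vertex 2.573 -1.897 -0.866
vertex 3.3 -2.85 -0.022
endloop
endfacet
facet normal 0.104 0.888 -0.449
outer loop
vertex 2.573 -1.897 -0.866
vertex 3.42 -1.83 -0.538
vertex 3.048 -2.17 -1.296
endloop
endfacet
facet normal -0.646 -0.719 -0.256
outer loop
vertex 2.573 -1.897 -0.866
vertex 3.048 -2.17 -1.296
vertex 3.3 -2.85 -0.022
endloop
endfacet
facet normal 0.104 0.887 -0.449
outer loop
vertex 3.048 -2.17 -1.296
vertex 3.42 -1.83 -0.538
vertex 3.741 -2.244 -1.282
endloop
endfacet
facet normal -0.085 -0.886 -0.456
outer loop
vertex 3.048 -2.17 -1.296
vertex 3.741 -2.244 -1.282
vertex 3.3 -2.85 -0.022
endloop
endfacet

endsolid


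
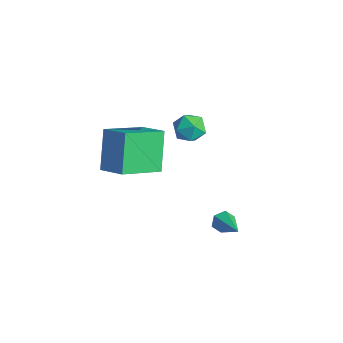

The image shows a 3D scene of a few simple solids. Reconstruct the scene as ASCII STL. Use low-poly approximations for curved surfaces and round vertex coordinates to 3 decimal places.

solid 
facet normal -0.888 0.112 -0.446
outer loop
vertex 1.28 -0.241 -2.145
vertex 1.078 -0.001 -1.682
vertex 1.317 0.314 -2.079
endloop
endfacet
facet normal 0.695 0.039 -0.718
outer loop
vertex 1.28 -0.241 -2.145
vertex 1.317 0.314 -2.079
vertex 2.482 -0.179 -0.978
endloop
endfacet
facet normal -0.888 0.113 -0.445
outer loop
vertex 1.317 0.314 -2.079
vertex 1.078 -0.001 -1.682
vertex 1.115 0.554 -1.615
endloop
endfacet
facet normal 0.532 0.824 -0.194
outer loop
vertex 1.317 0.314 -2.079
vertex 1.115 0.554 -1.615
vertex 2.482 -0.179 -0.978
endloop
endfacet
facet normal -0.888 0.113 -0.445
outer loop
vertex 1.115 0.554 -1.615
vertex 1.078 -0.001 -1.682
vertex 0.876 0.239 -1.218
endloop
endfacet
facet normal 0.098 0.750 0.654
outer loop
vertex 1.115 0.554 -1.615
vertex 0.876 0.239 -1.218
vertex 2.482 -0.179 -0.978
endloop
endfacet
facet normal -0.888 0.113 -0.445
outer loop
vertex 0.876 0.239 -1.218
vertex 1.078 -0.001 -1.682
vertex 0.839 -0.315 -1.285
endloop
endfacet
facet normal -0.174 -0.107 0.979
outer loop
vertex 0.876 0.239 -1.218
vertex 0.839 -0.315 -1.285
vertex 2.482 -0.179 -0.978
endloop
endfacet
facet normal -0.888 0.112 -0.446
outer loop
vertex 0.839 -0.315 -1.285
vertex 1.078 -0.001 -1.682
vertex 1.041 -0.556 -1.748
endloop
endfacet
facet normal -0.012 -0.889 0.458
outer loop
vertex 0.839 -0.315 -1.285
vertex 1.041 -0.556 -1.748
vertex 2.482 -0.179 -0.978
endloop
endfacet
facet normal -0.888 0.112 -0.446
outer loop
vertex 1.041 -0.556 -1.748
vertex 1.078 -0.001 -1.682
vertex 1.28 -0.241 -2.145
endloop
endfacet
facet normal 0.423 -0.816 -0.393
outer loop
vertex 1.041 -0.556 -1.748
vertex 1.28 -0.241 -2.145
vertex 2.482 -0.179 -0.978
endloop
endfacet
facet normal -0.878 -0.249 -0.409
outer loop
vertex -2.827 -3.496 3.399
vertex -2.928 -1.537 2.425
vertex -1.864 -4.246 1.79
endloop
endfacet
facet normal 0.046 -0.895 0.445
outer loop
vertex -0.652 -3.903 2.355
vertex -2.827 -3.496 3.399
vertex -1.864 -4.246 1.79
endloop
endfacet
facet normal -0.878 -0.249 -0.410
outer loop
vertex -1.864 -4.246 1.79
vertex -2.928 -1.537 2.425
vertex -1.964 -2.287 0.816
endloop
endfacet
facet normal 0.477 -0.372 -0.797
outer loop
vertex -1.964 -2.287 0.816
vertex -0.652 -3.903 2.355
vertex -1.864 -4.246 1.79
endloop
endfacet
facet normal -0.477 0.372 0.797
outer loop
vertex -2.827 -3.496 3.399
vertex -1.716 -1.194 2.99
vertex -2.928 -1.537 2.425
endloop
endfacet
facet normal 0.046 -0.895 0.445
outer loop
vertex -1.616 -3.153 3.964
vertex -2.827 -3.496 3.399
vertex -0.652 -3.903 2.355
endloop
endfacet
facet normal -0.477 0.372 0.797
outer loop
vertex -1.616 -3.153 3.964
vertex -1.716 -1.194 2.99
vertex -2.827 -3.496 3.399
endloop
endfacet
facet normal -0.046 0.895 -0.445
outer loop
vertex -2.928 -1.537 2.425
vertex -1.716 -1.194 2.99
vertex -1.964 -2.287 0.816
endloop
endfacet
facet normal 0.477 -0.371 -0.797
outer loop
vertex -0.753 -1.944 1.381
vertex -0.652 -3.903 2.355
vertex -1.964 -2.287 0.816
endloop
endfacet
facet normal -0.046 0.895 -0.445
outer loop
vertex -1.964 -2.287 0.816
vertex -1.716 -1.194 2.99
vertex -0.753 -1.944 1.381
endloop
endfacet
facet normal 0.878 0.249 0.410
outer loop
vertex -0.753 -1.944 1.381
vertex -1.616 -3.153 3.964
vertex -0.652 -3.903 2.355
endloop
endfacet
facet normal 0.878 0.248 0.410
outer loop
vertex -1.716 -1.194 2.99
vertex -1.616 -3.153 3.964
vertex -0.753 -1.944 1.381
endloop
endfacet
facet normal -0.374 0.906 0.201
outer loop
vertex -4.044 2.212 -0.389
vertex -4.63 1.861 0.103
vertex -3.89 2.094 0.429
endloop
endfacet
facet normal 0.327 0.942 0.074
outer loop
vertex -4.044 2.212 -0.389
vertex -3.89 2.094 0.429
vertex -3.292 1.931 -0.139
endloop
endfacet
facet normal 0.447 0.682 -0.579
outer loop
vertex -4.044 2.212 -0.389
vertex -3.292 1.931 -0.139
vertex -3.661 1.597 -0.817
endloop
endfacet
facet normal -0.179 0.484 -0.856
outer loop
vertex -4.044 2.212 -0.389
vertex -3.661 1.597 -0.817
vertex -4.488 1.554 -0.668
endloop
endfacet
facet normal -0.687 0.622 -0.374
outer loop
vertex -4.044 2.212 -0.389
vertex -4.488 1.554 -0.668
vertex -4.63 1.861 0.103
endloop
endfacet
facet normal 0.658 0.520 0.544
outer loop
vertex -3.292 1.931 -0.139
vertex -3.89 2.094 0.429
vertex -3.412 1.406 0.508
endloop
endfacet
facet normal -0.475 0.461 0.750
outer loop
vertex -3.89 2.094 0.429
vertex -4.63 1.861 0.103
vertex -4.239 1.363 0.657
endloop
endfacet
facet normal -0.983 0.001 -0.182
outer loop
vertex -4.63 1.861 0.103
vertex -4.488 1.554 -0.668
vertex -4.608 1.029 -0.021
endloop
endfacet
facet normal -0.162 -0.223 -0.961
outer loop
vertex -4.488 1.554 -0.668
vertex -3.661 1.597 -0.817
vertex -4.01 0.866 -0.589
endloop
endfacet
facet normal 0.853 0.099 -0.513
outer loop
vertex -3.661 1.597 -0.817
vertex -3.292 1.931 -0.139
vertex -3.27 1.099 -0.263
endloop
endfacet
facet normal 0.179 -0.484 0.856
outer loop
vertex -3.856 0.748 0.229
vertex -3.412 1.406 0.508
vertex -4.239 1.363 0.657
endloop
endfacet
facet normal -0.447 -0.682 0.579
outer loop
vertex -3.856 0.748 0.229
vertex -4.239 1.363 0.657
vertex -4.608 1.029 -0.021
endloop
endfacet
facet normal -0.327 -0.942 -0.074
outer loop
vertex -3.856 0.748 0.229
vertex -4.608 1.029 -0.021
vertex -4.01 0.866 -0.589
endloop
endfacet
facet normal 0.374 -0.906 -0.201
outer loop
vertex -3.856 0.748 0.229
vertex -4.01 0.866 -0.589
vertex -3.27 1.099 -0.263
endloop
endfacet
facet normal 0.687 -0.622 0.374
outer loop
vertex -3.856 0.748 0.229
vertex -3.27 1.099 -0.263
vertex -3.412 1.406 0.508
endloop
endfacet
facet normal 0.162 0.223 0.961
outer loop
vertex -4.239 1.363 0.657
vertex -3.412 1.406 0.508
vertex -3.89 2.094 0.429
endloop
endfacet
facet normal -0.853 -0.099 0.513
outer loop
vertex -4.608 1.029 -0.021
vertex -4.239 1.363 0.657
vertex -4.63 1.861 0.103
endloop
endfacet
facet normal -0.658 -0.520 -0.544
outer loop
vertex -4.01 0.866 -0.589
vertex -4.608 1.029 -0.021
vertex -4.488 1.554 -0.668
endloop
endfacet
facet normal 0.475 -0.461 -0.750
outer loop
vertex -3.27 1.099 -0.263
vertex -4.01 0.866 -0.589
vertex -3.661 1.597 -0.817
endloop
endfacet
facet normal 0.983 -0.001 0.182
outer loop
vertex -3.412 1.406 0.508
vertex -3.27 1.099 -0.263
vertex -3.292 1.931 -0.139
endloop
endfacet

endsolid


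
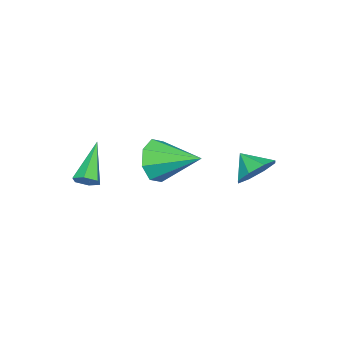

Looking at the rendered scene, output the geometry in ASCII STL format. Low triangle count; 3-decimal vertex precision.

solid 
facet normal 0.205 0.768 -0.607
outer loop
vertex -2.208 3.079 -1.17
vertex -2.513 2.619 -1.855
vertex -2.866 3.175 -1.271
endloop
endfacet
facet normal -0.149 0.018 0.989
outer loop
vertex -2.208 3.079 -1.17
vertex -2.866 3.175 -1.271
vertex -2.727 1.821 -1.225
endloop
endfacet
facet normal 0.207 0.768 -0.606
outer loop
vertex -2.866 3.175 -1.271
vertex -2.513 2.619 -1.855
vertex -3.318 2.946 -1.715
endloop
endfacet
facet normal -0.688 -0.046 0.724
outer loop
vertex -2.866 3.175 -1.271
vertex -3.318 2.946 -1.715
vertex -2.727 1.821 -1.225
endloop
endfacet
facet normal 0.206 0.768 -0.607
outer loop
vertex -3.318 2.946 -1.715
vertex -2.513 2.619 -1.855
vertex -3.299 2.525 -2.241
endloop
endfacet
facet normal -0.897 -0.360 0.256
outer loop
vertex -3.318 2.946 -1.715
vertex -3.299 2.525 -2.241
vertex -2.727 1.821 -1.225
endloop
endfacet
facet normal 0.206 0.768 -0.606
outer loop
vertex -3.299 2.525 -2.241
vertex -2.513 2.619 -1.855
vertex -2.819 2.16 -2.541
endloop
endfacet
facet normal -0.655 -0.742 -0.145
outer loop
vertex -3.299 2.525 -2.241
vertex -2.819 2.16 -2.541
vertex -2.727 1.821 -1.225
endloop
endfacet
facet normal 0.206 0.768 -0.606
outer loop
vertex -2.819 2.16 -2.541
vertex -2.513 2.619 -1.855
vertex -2.16 2.064 -2.439
endloop
endfacet
facet normal -0.103 -0.965 -0.241
outer loop
vertex -2.819 2.16 -2.541
vertex -2.16 2.064 -2.439
vertex -2.727 1.821 -1.225
endloop
endfacet
facet normal 0.205 0.768 -0.606
outer loop
vertex -2.16 2.064 -2.439
vertex -2.513 2.619 -1.855
vertex -1.708 2.293 -1.996
endloop
endfacet
facet normal 0.434 -0.901 0.023
outer loop
vertex -2.16 2.064 -2.439
vertex -1.708 2.293 -1.996
vertex -2.727 1.821 -1.225
endloop
endfacet
facet normal 0.205 0.768 -0.607
outer loop
vertex -1.708 2.293 -1.996
vertex -2.513 2.619 -1.855
vertex -1.728 2.714 -1.47
endloop
endfacet
facet normal 0.644 -0.585 0.493
outer loop
vertex -1.708 2.293 -1.996
vertex -1.728 2.714 -1.47
vertex -2.727 1.821 -1.225
endloop
endfacet
facet normal 0.205 0.768 -0.607
outer loop
vertex -1.728 2.714 -1.47
vertex -2.513 2.619 -1.855
vertex -2.208 3.079 -1.17
endloop
endfacet
facet normal 0.402 -0.205 0.892
outer loop
vertex -1.728 2.714 -1.47
vertex -2.208 3.079 -1.17
vertex -2.727 1.821 -1.225
endloop
endfacet
facet normal 0.747 0.221 -0.627
outer loop
vertex 1.363 -2.695 -1.733
vertex 1.069 -2.309 -1.947
vertex 1.385 -2.204 -1.534
endloop
endfacet
facet normal 0.471 -0.349 0.810
outer loop
vertex 1.363 -2.695 -1.733
vertex 1.385 -2.204 -1.534
vertex -0.349 -2.731 -0.753
endloop
endfacet
facet normal 0.746 0.224 -0.628
outer loop
vertex 1.385 -2.204 -1.534
vertex 1.069 -2.309 -1.947
vertex 1.09 -1.818 -1.747
endloop
endfacet
facet normal 0.182 0.578 0.795
outer loop
vertex 1.385 -2.204 -1.534
vertex 1.09 -1.818 -1.747
vertex -0.349 -2.731 -0.753
endloop
endfacet
facet normal 0.746 0.224 -0.628
outer loop
vertex 1.09 -1.818 -1.747
vertex 1.069 -2.309 -1.947
vertex 0.774 -1.923 -2.16
endloop
endfacet
facet normal -0.464 0.876 0.132
outer loop
vertex 1.09 -1.818 -1.747
vertex 0.774 -1.923 -2.16
vertex -0.349 -2.731 -0.753
endloop
endfacet
facet normal 0.745 0.223 -0.628
outer loop
vertex 0.774 -1.923 -2.16
vertex 1.069 -2.309 -1.947
vertex 0.753 -2.414 -2.359
endloop
endfacet
facet normal -0.821 0.244 -0.515
outer loop
vertex 0.774 -1.923 -2.16
vertex 0.753 -2.414 -2.359
vertex -0.349 -2.731 -0.753
endloop
endfacet
facet normal 0.746 0.221 -0.628
outer loop
vertex 0.753 -2.414 -2.359
vertex 1.069 -2.309 -1.947
vertex 1.047 -2.8 -2.146
endloop
endfacet
facet normal -0.533 -0.682 -0.500
outer loop
vertex 0.753 -2.414 -2.359
vertex 1.047 -2.8 -2.146
vertex -0.349 -2.731 -0.753
endloop
endfacet
facet normal 0.747 0.221 -0.627
outer loop
vertex 1.047 -2.8 -2.146
vertex 1.069 -2.309 -1.947
vertex 1.363 -2.695 -1.733
endloop
endfacet
facet normal 0.114 -0.980 0.162
outer loop
vertex 1.047 -2.8 -2.146
vertex 1.363 -2.695 -1.733
vertex -0.349 -2.731 -0.753
endloop
endfacet
facet normal 0.038 -0.944 -0.327
outer loop
vertex -0.389 -0.84 -0.597
vertex -0.924 -0.587 -1.391
vertex 0.043 -0.621 -1.18
endloop
endfacet
facet normal 0.723 0.268 0.637
outer loop
vertex -0.389 -0.84 -0.597
vertex 0.043 -0.621 -1.18
vertex -0.996 1.207 -0.769
endloop
endfacet
facet normal 0.038 -0.944 -0.327
outer loop
vertex 0.043 -0.621 -1.18
vertex -0.924 -0.587 -1.391
vertex -0.091 -0.382 -1.886
endloop
endfacet
facet normal 0.870 0.494 0.002
outer loop
vertex 0.043 -0.621 -1.18
vertex -0.091 -0.382 -1.886
vertex -0.996 1.207 -0.769
endloop
endfacet
facet normal 0.038 -0.944 -0.327
outer loop
vertex -0.091 -0.382 -1.886
vertex -0.924 -0.587 -1.391
vertex -0.714 -0.263 -2.302
endloop
endfacet
facet normal 0.496 0.670 -0.552
outer loop
vertex -0.091 -0.382 -1.886
vertex -0.714 -0.263 -2.302
vertex -0.996 1.207 -0.769
endloop
endfacet
facet normal 0.038 -0.944 -0.327
outer loop
vertex -0.714 -0.263 -2.302
vertex -0.924 -0.587 -1.391
vertex -1.459 -0.334 -2.184
endloop
endfacet
facet normal -0.177 0.694 -0.698
outer loop
vertex -0.714 -0.263 -2.302
vertex -1.459 -0.334 -2.184
vertex -0.996 1.207 -0.769
endloop
endfacet
facet normal 0.038 -0.944 -0.327
outer loop
vertex -1.459 -0.334 -2.184
vertex -0.924 -0.587 -1.391
vertex -1.89 -0.553 -1.601
endloop
endfacet
facet normal -0.757 0.551 -0.352
outer loop
vertex -1.459 -0.334 -2.184
vertex -1.89 -0.553 -1.601
vertex -0.996 1.207 -0.769
endloop
endfacet
facet normal 0.038 -0.944 -0.327
outer loop
vertex -1.89 -0.553 -1.601
vertex -0.924 -0.587 -1.391
vertex -1.756 -0.792 -0.895
endloop
endfacet
facet normal -0.903 0.325 0.282
outer loop
vertex -1.89 -0.553 -1.601
vertex -1.756 -0.792 -0.895
vertex -0.996 1.207 -0.769
endloop
endfacet
facet normal 0.038 -0.944 -0.327
outer loop
vertex -1.756 -0.792 -0.895
vertex -0.924 -0.587 -1.391
vertex -1.134 -0.911 -0.479
endloop
endfacet
facet normal -0.530 0.149 0.835
outer loop
vertex -1.756 -0.792 -0.895
vertex -1.134 -0.911 -0.479
vertex -0.996 1.207 -0.769
endloop
endfacet
facet normal 0.038 -0.944 -0.327
outer loop
vertex -1.134 -0.911 -0.479
vertex -0.924 -0.587 -1.391
vertex -0.389 -0.84 -0.597
endloop
endfacet
facet normal 0.144 0.125 0.982
outer loop
vertex -1.134 -0.911 -0.479
vertex -0.389 -0.84 -0.597
vertex -0.996 1.207 -0.769
endloop
endfacet

endsolid


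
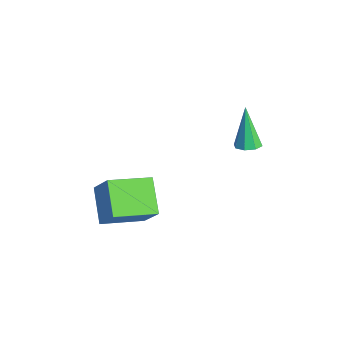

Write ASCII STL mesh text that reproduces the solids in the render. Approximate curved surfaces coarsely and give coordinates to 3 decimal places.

solid 
facet normal 0.386 -0.089 -0.918
outer loop
vertex 3.935 1.327 0.338
vertex 3.412 1.246 0.126
vertex 3.743 1.701 0.221
endloop
endfacet
facet normal 0.677 0.513 0.528
outer loop
vertex 3.935 1.327 0.338
vertex 3.743 1.701 0.221
vertex 2.688 1.414 1.854
endloop
endfacet
facet normal 0.385 -0.088 -0.919
outer loop
vertex 3.743 1.701 0.221
vertex 3.412 1.246 0.126
vertex 3.357 1.808 0.049
endloop
endfacet
facet normal 0.147 0.954 0.263
outer loop
vertex 3.743 1.701 0.221
vertex 3.357 1.808 0.049
vertex 2.688 1.414 1.854
endloop
endfacet
facet normal 0.385 -0.088 -0.919
outer loop
vertex 3.357 1.808 0.049
vertex 3.412 1.246 0.126
vertex 3.003 1.587 -0.078
endloop
endfacet
facet normal -0.527 0.850 -0.010
outer loop
vertex 3.357 1.808 0.049
vertex 3.003 1.587 -0.078
vertex 2.688 1.414 1.854
endloop
endfacet
facet normal 0.384 -0.089 -0.919
outer loop
vertex 3.003 1.587 -0.078
vertex 3.412 1.246 0.126
vertex 2.889 1.166 -0.085
endloop
endfacet
facet normal -0.956 0.261 -0.133
outer loop
vertex 3.003 1.587 -0.078
vertex 2.889 1.166 -0.085
vertex 2.688 1.414 1.854
endloop
endfacet
facet normal 0.384 -0.090 -0.919
outer loop
vertex 2.889 1.166 -0.085
vertex 3.412 1.246 0.126
vertex 3.081 0.792 0.032
endloop
endfacet
facet normal -0.885 -0.464 -0.032
outer loop
vertex 2.889 1.166 -0.085
vertex 3.081 0.792 0.032
vertex 2.688 1.414 1.854
endloop
endfacet
facet normal 0.384 -0.090 -0.919
outer loop
vertex 3.081 0.792 0.032
vertex 3.412 1.246 0.126
vertex 3.467 0.685 0.204
endloop
endfacet
facet normal -0.355 -0.906 0.233
outer loop
vertex 3.081 0.792 0.032
vertex 3.467 0.685 0.204
vertex 2.688 1.414 1.854
endloop
endfacet
facet normal 0.386 -0.090 -0.918
outer loop
vertex 3.467 0.685 0.204
vertex 3.412 1.246 0.126
vertex 3.821 0.906 0.331
endloop
endfacet
facet normal 0.319 -0.802 0.505
outer loop
vertex 3.467 0.685 0.204
vertex 3.821 0.906 0.331
vertex 2.688 1.414 1.854
endloop
endfacet
facet normal 0.386 -0.089 -0.918
outer loop
vertex 3.821 0.906 0.331
vertex 3.412 1.246 0.126
vertex 3.935 1.327 0.338
endloop
endfacet
facet normal 0.749 -0.213 0.628
outer loop
vertex 3.821 0.906 0.331
vertex 3.935 1.327 0.338
vertex 2.688 1.414 1.854
endloop
endfacet
facet normal -0.553 -0.172 -0.815
outer loop
vertex 1.363 -4.438 -2.476
vertex 1.463 -2.596 -2.933
vertex 2.769 -4.734 -3.367
endloop
endfacet
facet normal -0.052 -0.969 0.240
outer loop
vertex 3.637 -4.464 -2.087
vertex 1.363 -4.438 -2.476
vertex 2.769 -4.734 -3.367
endloop
endfacet
facet normal -0.553 -0.173 -0.815
outer loop
vertex 2.769 -4.734 -3.367
vertex 1.463 -2.596 -2.933
vertex 2.868 -2.893 -3.824
endloop
endfacet
facet normal 0.832 -0.176 -0.527
outer loop
vertex 2.868 -2.893 -3.824
vertex 3.637 -4.464 -2.087
vertex 2.769 -4.734 -3.367
endloop
endfacet
facet normal -0.832 0.176 0.527
outer loop
vertex 1.363 -4.438 -2.476
vertex 2.331 -2.326 -1.653
vertex 1.463 -2.596 -2.933
endloop
endfacet
facet normal -0.052 -0.969 0.241
outer loop
vertex 2.232 -4.167 -1.196
vertex 1.363 -4.438 -2.476
vertex 3.637 -4.464 -2.087
endloop
endfacet
facet normal -0.831 0.176 0.527
outer loop
vertex 2.232 -4.167 -1.196
vertex 2.331 -2.326 -1.653
vertex 1.363 -4.438 -2.476
endloop
endfacet
facet normal 0.053 0.969 -0.240
outer loop
vertex 1.463 -2.596 -2.933
vertex 2.331 -2.326 -1.653
vertex 2.868 -2.893 -3.824
endloop
endfacet
facet normal 0.831 -0.176 -0.527
outer loop
vertex 3.737 -2.622 -2.544
vertex 3.637 -4.464 -2.087
vertex 2.868 -2.893 -3.824
endloop
endfacet
facet normal 0.052 0.969 -0.240
outer loop
vertex 2.868 -2.893 -3.824
vertex 2.331 -2.326 -1.653
vertex 3.737 -2.622 -2.544
endloop
endfacet
facet normal 0.553 0.172 0.815
outer loop
vertex 3.737 -2.622 -2.544
vertex 2.232 -4.167 -1.196
vertex 3.637 -4.464 -2.087
endloop
endfacet
facet normal 0.553 0.173 0.815
outer loop
vertex 2.331 -2.326 -1.653
vertex 2.232 -4.167 -1.196
vertex 3.737 -2.622 -2.544
endloop
endfacet

endsolid


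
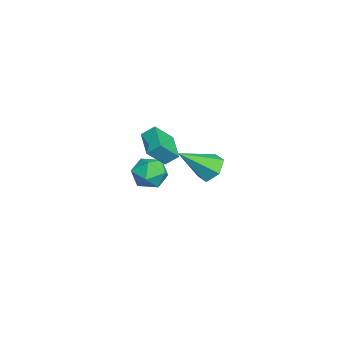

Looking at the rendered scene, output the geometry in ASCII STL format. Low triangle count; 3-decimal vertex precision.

solid 
facet normal 0.296 0.916 -0.272
outer loop
vertex -2.815 0.708 -3.116
vertex -3.723 1.105 -2.765
vertex -2.897 1.03 -2.119
endloop
endfacet
facet normal 0.855 0.510 -0.094
outer loop
vertex -2.815 0.708 -3.116
vertex -2.897 1.03 -2.119
vertex -2.389 0.137 -2.342
endloop
endfacet
facet normal 0.853 -0.066 -0.518
outer loop
vertex -2.815 0.708 -3.116
vertex -2.389 0.137 -2.342
vertex -2.902 -0.34 -3.126
endloop
endfacet
facet normal 0.292 -0.015 -0.956
outer loop
vertex -2.815 0.708 -3.116
vertex -2.902 -0.34 -3.126
vertex -3.726 0.258 -3.387
endloop
endfacet
facet normal -0.053 0.591 -0.805
outer loop
vertex -2.815 0.708 -3.116
vertex -3.726 0.258 -3.387
vertex -3.723 1.105 -2.765
endloop
endfacet
facet normal 0.763 0.290 0.578
outer loop
vertex -2.389 0.137 -2.342
vertex -2.897 1.03 -2.119
vertex -3.034 0.182 -1.513
endloop
endfacet
facet normal -0.142 0.946 0.291
outer loop
vertex -2.897 1.03 -2.119
vertex -3.723 1.105 -2.765
vertex -3.858 0.78 -1.774
endloop
endfacet
facet normal -0.704 0.422 -0.571
outer loop
vertex -3.723 1.105 -2.765
vertex -3.726 0.258 -3.387
vertex -4.371 0.303 -2.558
endloop
endfacet
facet normal -0.147 -0.559 -0.816
outer loop
vertex -3.726 0.258 -3.387
vertex -2.902 -0.34 -3.126
vertex -3.863 -0.59 -2.781
endloop
endfacet
facet normal 0.760 -0.641 -0.107
outer loop
vertex -2.902 -0.34 -3.126
vertex -2.389 0.137 -2.342
vertex -3.037 -0.665 -2.135
endloop
endfacet
facet normal -0.292 0.015 0.956
outer loop
vertex -3.945 -0.268 -1.784
vertex -3.034 0.182 -1.513
vertex -3.858 0.78 -1.774
endloop
endfacet
facet normal -0.853 0.066 0.518
outer loop
vertex -3.945 -0.268 -1.784
vertex -3.858 0.78 -1.774
vertex -4.371 0.303 -2.558
endloop
endfacet
facet normal -0.855 -0.510 0.094
outer loop
vertex -3.945 -0.268 -1.784
vertex -4.371 0.303 -2.558
vertex -3.863 -0.59 -2.781
endloop
endfacet
facet normal -0.296 -0.916 0.272
outer loop
vertex -3.945 -0.268 -1.784
vertex -3.863 -0.59 -2.781
vertex -3.037 -0.665 -2.135
endloop
endfacet
facet normal 0.053 -0.591 0.805
outer loop
vertex -3.945 -0.268 -1.784
vertex -3.037 -0.665 -2.135
vertex -3.034 0.182 -1.513
endloop
endfacet
facet normal 0.147 0.559 0.816
outer loop
vertex -3.858 0.78 -1.774
vertex -3.034 0.182 -1.513
vertex -2.897 1.03 -2.119
endloop
endfacet
facet normal -0.760 0.641 0.107
outer loop
vertex -4.371 0.303 -2.558
vertex -3.858 0.78 -1.774
vertex -3.723 1.105 -2.765
endloop
endfacet
facet normal -0.763 -0.290 -0.578
outer loop
vertex -3.863 -0.59 -2.781
vertex -4.371 0.303 -2.558
vertex -3.726 0.258 -3.387
endloop
endfacet
facet normal 0.142 -0.946 -0.291
outer loop
vertex -3.037 -0.665 -2.135
vertex -3.863 -0.59 -2.781
vertex -2.902 -0.34 -3.126
endloop
endfacet
facet normal 0.704 -0.422 0.571
outer loop
vertex -3.034 0.182 -1.513
vertex -3.037 -0.665 -2.135
vertex -2.389 0.137 -2.342
endloop
endfacet
facet normal -0.329 0.705 -0.628
outer loop
vertex 3.565 4.086 1.839
vertex 2.825 3.659 1.748
vertex 2.907 4.25 2.368
endloop
endfacet
facet normal 0.633 0.400 0.663
outer loop
vertex 3.565 4.086 1.839
vertex 2.907 4.25 2.368
vertex 3.495 2.221 3.032
endloop
endfacet
facet normal -0.329 0.705 -0.628
outer loop
vertex 2.907 4.25 2.368
vertex 2.825 3.659 1.748
vertex 2.166 3.823 2.277
endloop
endfacet
facet normal -0.251 0.235 0.939
outer loop
vertex 2.907 4.25 2.368
vertex 2.166 3.823 2.277
vertex 3.495 2.221 3.032
endloop
endfacet
facet normal -0.330 0.704 -0.629
outer loop
vertex 2.166 3.823 2.277
vertex 2.825 3.659 1.748
vertex 2.084 3.231 1.657
endloop
endfacet
facet normal -0.770 -0.407 0.491
outer loop
vertex 2.166 3.823 2.277
vertex 2.084 3.231 1.657
vertex 3.495 2.221 3.032
endloop
endfacet
facet normal -0.329 0.704 -0.629
outer loop
vertex 2.084 3.231 1.657
vertex 2.825 3.659 1.748
vertex 2.742 3.067 1.129
endloop
endfacet
facet normal -0.406 -0.884 -0.232
outer loop
vertex 2.084 3.231 1.657
vertex 2.742 3.067 1.129
vertex 3.495 2.221 3.032
endloop
endfacet
facet normal -0.328 0.704 -0.629
outer loop
vertex 2.742 3.067 1.129
vertex 2.825 3.659 1.748
vertex 3.483 3.494 1.22
endloop
endfacet
facet normal 0.476 -0.718 -0.508
outer loop
vertex 2.742 3.067 1.129
vertex 3.483 3.494 1.22
vertex 3.495 2.221 3.032
endloop
endfacet
facet normal -0.329 0.704 -0.630
outer loop
vertex 3.483 3.494 1.22
vertex 2.825 3.659 1.748
vertex 3.565 4.086 1.839
endloop
endfacet
facet normal 0.995 -0.076 -0.060
outer loop
vertex 3.483 3.494 1.22
vertex 3.565 4.086 1.839
vertex 3.495 2.221 3.032
endloop
endfacet
facet normal -0.373 0.587 -0.719
outer loop
vertex -2.686 1.448 0.536
vertex -1.165 1.874 0.094
vertex -2.661 0.773 -0.028
endloop
endfacet
facet normal -0.927 -0.259 0.269
outer loop
vertex -2.135 -0.054 0.986
vertex -2.686 1.448 0.536
vertex -2.661 0.773 -0.028
endloop
endfacet
facet normal -0.373 0.587 -0.719
outer loop
vertex -2.661 0.773 -0.028
vertex -1.165 1.874 0.094
vertex -1.14 1.199 -0.47
endloop
endfacet
facet normal 0.029 -0.767 -0.641
outer loop
vertex -1.14 1.199 -0.47
vertex -2.135 -0.054 0.986
vertex -2.661 0.773 -0.028
endloop
endfacet
facet normal -0.029 0.767 0.641
outer loop
vertex -2.686 1.448 0.536
vertex -0.639 1.047 1.108
vertex -1.165 1.874 0.094
endloop
endfacet
facet normal -0.927 -0.259 0.269
outer loop
vertex -2.16 0.621 1.55
vertex -2.686 1.448 0.536
vertex -2.135 -0.054 0.986
endloop
endfacet
facet normal -0.029 0.767 0.641
outer loop
vertex -2.16 0.621 1.55
vertex -0.639 1.047 1.108
vertex -2.686 1.448 0.536
endloop
endfacet
facet normal 0.927 0.259 -0.269
outer loop
vertex -1.165 1.874 0.094
vertex -0.639 1.047 1.108
vertex -1.14 1.199 -0.47
endloop
endfacet
facet normal 0.029 -0.767 -0.641
outer loop
vertex -0.614 0.372 0.544
vertex -2.135 -0.054 0.986
vertex -1.14 1.199 -0.47
endloop
endfacet
facet normal 0.927 0.259 -0.269
outer loop
vertex -1.14 1.199 -0.47
vertex -0.639 1.047 1.108
vertex -0.614 0.372 0.544
endloop
endfacet
facet normal 0.373 -0.587 0.719
outer loop
vertex -0.614 0.372 0.544
vertex -2.16 0.621 1.55
vertex -2.135 -0.054 0.986
endloop
endfacet
facet normal 0.373 -0.587 0.719
outer loop
vertex -0.639 1.047 1.108
vertex -2.16 0.621 1.55
vertex -0.614 0.372 0.544
endloop
endfacet

endsolid


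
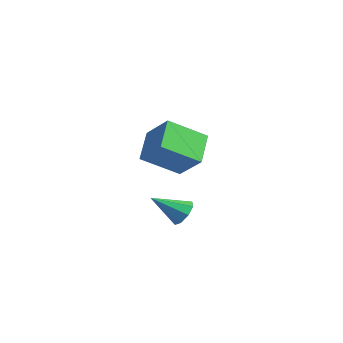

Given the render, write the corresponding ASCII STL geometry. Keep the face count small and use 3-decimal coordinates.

solid 
facet normal -0.746 -0.151 -0.649
outer loop
vertex -4.578 -0.407 -0.908
vertex -3.999 1.221 -1.953
vertex -3.556 -1.38 -1.856
endloop
endfacet
facet normal -0.287 -0.806 0.518
outer loop
vertex -2.281 -1.121 -0.747
vertex -4.578 -0.407 -0.908
vertex -3.556 -1.38 -1.856
endloop
endfacet
facet normal -0.746 -0.151 -0.649
outer loop
vertex -3.556 -1.38 -1.856
vertex -3.999 1.221 -1.953
vertex -2.977 0.249 -2.902
endloop
endfacet
facet normal 0.601 -0.572 -0.558
outer loop
vertex -2.977 0.249 -2.902
vertex -2.281 -1.121 -0.747
vertex -3.556 -1.38 -1.856
endloop
endfacet
facet normal -0.601 0.572 0.558
outer loop
vertex -4.578 -0.407 -0.908
vertex -2.724 1.48 -0.844
vertex -3.999 1.221 -1.953
endloop
endfacet
facet normal -0.287 -0.806 0.517
outer loop
vertex -3.303 -0.149 0.202
vertex -4.578 -0.407 -0.908
vertex -2.281 -1.121 -0.747
endloop
endfacet
facet normal -0.601 0.572 0.558
outer loop
vertex -3.303 -0.149 0.202
vertex -2.724 1.48 -0.844
vertex -4.578 -0.407 -0.908
endloop
endfacet
facet normal 0.286 0.806 -0.518
outer loop
vertex -3.999 1.221 -1.953
vertex -2.724 1.48 -0.844
vertex -2.977 0.249 -2.902
endloop
endfacet
facet normal 0.601 -0.572 -0.558
outer loop
vertex -1.702 0.507 -1.792
vertex -2.281 -1.121 -0.747
vertex -2.977 0.249 -2.902
endloop
endfacet
facet normal 0.287 0.806 -0.517
outer loop
vertex -2.977 0.249 -2.902
vertex -2.724 1.48 -0.844
vertex -1.702 0.507 -1.792
endloop
endfacet
facet normal 0.746 0.151 0.649
outer loop
vertex -1.702 0.507 -1.792
vertex -3.303 -0.149 0.202
vertex -2.281 -1.121 -0.747
endloop
endfacet
facet normal 0.746 0.151 0.649
outer loop
vertex -2.724 1.48 -0.844
vertex -3.303 -0.149 0.202
vertex -1.702 0.507 -1.792
endloop
endfacet
facet normal 0.371 0.733 -0.570
outer loop
vertex 2.111 -2.9 -2.945
vertex 1.643 -2.481 -2.711
vertex 2.264 -2.65 -2.524
endloop
endfacet
facet normal 0.683 -0.709 0.173
outer loop
vertex 2.111 -2.9 -2.945
vertex 2.264 -2.65 -2.524
vertex 1.057 -3.639 -1.809
endloop
endfacet
facet normal 0.371 0.732 -0.571
outer loop
vertex 2.264 -2.65 -2.524
vertex 1.643 -2.481 -2.711
vertex 2.054 -2.301 -2.213
endloop
endfacet
facet normal 0.640 -0.259 0.723
outer loop
vertex 2.264 -2.65 -2.524
vertex 2.054 -2.301 -2.213
vertex 1.057 -3.639 -1.809
endloop
endfacet
facet normal 0.370 0.733 -0.570
outer loop
vertex 2.054 -2.301 -2.213
vertex 1.643 -2.481 -2.711
vertex 1.603 -2.058 -2.193
endloop
endfacet
facet normal 0.144 0.186 0.972
outer loop
vertex 2.054 -2.301 -2.213
vertex 1.603 -2.058 -2.193
vertex 1.057 -3.639 -1.809
endloop
endfacet
facet normal 0.372 0.733 -0.570
outer loop
vertex 1.603 -2.058 -2.193
vertex 1.643 -2.481 -2.711
vertex 1.176 -2.062 -2.477
endloop
endfacet
facet normal -0.518 0.367 0.773
outer loop
vertex 1.603 -2.058 -2.193
vertex 1.176 -2.062 -2.477
vertex 1.057 -3.639 -1.809
endloop
endfacet
facet normal 0.370 0.732 -0.572
outer loop
vertex 1.176 -2.062 -2.477
vertex 1.643 -2.481 -2.711
vertex 1.022 -2.312 -2.897
endloop
endfacet
facet normal -0.953 0.176 0.245
outer loop
vertex 1.176 -2.062 -2.477
vertex 1.022 -2.312 -2.897
vertex 1.057 -3.639 -1.809
endloop
endfacet
facet normal 0.370 0.733 -0.571
outer loop
vertex 1.022 -2.312 -2.897
vertex 1.643 -2.481 -2.711
vertex 1.232 -2.661 -3.209
endloop
endfacet
facet normal -0.911 -0.275 -0.306
outer loop
vertex 1.022 -2.312 -2.897
vertex 1.232 -2.661 -3.209
vertex 1.057 -3.639 -1.809
endloop
endfacet
facet normal 0.372 0.732 -0.571
outer loop
vertex 1.232 -2.661 -3.209
vertex 1.643 -2.481 -2.711
vertex 1.683 -2.905 -3.228
endloop
endfacet
facet normal -0.414 -0.721 -0.556
outer loop
vertex 1.232 -2.661 -3.209
vertex 1.683 -2.905 -3.228
vertex 1.057 -3.639 -1.809
endloop
endfacet
facet normal 0.370 0.732 -0.572
outer loop
vertex 1.683 -2.905 -3.228
vertex 1.643 -2.481 -2.711
vertex 2.111 -2.9 -2.945
endloop
endfacet
facet normal 0.247 -0.901 -0.357
outer loop
vertex 1.683 -2.905 -3.228
vertex 2.111 -2.9 -2.945
vertex 1.057 -3.639 -1.809
endloop
endfacet

endsolid
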